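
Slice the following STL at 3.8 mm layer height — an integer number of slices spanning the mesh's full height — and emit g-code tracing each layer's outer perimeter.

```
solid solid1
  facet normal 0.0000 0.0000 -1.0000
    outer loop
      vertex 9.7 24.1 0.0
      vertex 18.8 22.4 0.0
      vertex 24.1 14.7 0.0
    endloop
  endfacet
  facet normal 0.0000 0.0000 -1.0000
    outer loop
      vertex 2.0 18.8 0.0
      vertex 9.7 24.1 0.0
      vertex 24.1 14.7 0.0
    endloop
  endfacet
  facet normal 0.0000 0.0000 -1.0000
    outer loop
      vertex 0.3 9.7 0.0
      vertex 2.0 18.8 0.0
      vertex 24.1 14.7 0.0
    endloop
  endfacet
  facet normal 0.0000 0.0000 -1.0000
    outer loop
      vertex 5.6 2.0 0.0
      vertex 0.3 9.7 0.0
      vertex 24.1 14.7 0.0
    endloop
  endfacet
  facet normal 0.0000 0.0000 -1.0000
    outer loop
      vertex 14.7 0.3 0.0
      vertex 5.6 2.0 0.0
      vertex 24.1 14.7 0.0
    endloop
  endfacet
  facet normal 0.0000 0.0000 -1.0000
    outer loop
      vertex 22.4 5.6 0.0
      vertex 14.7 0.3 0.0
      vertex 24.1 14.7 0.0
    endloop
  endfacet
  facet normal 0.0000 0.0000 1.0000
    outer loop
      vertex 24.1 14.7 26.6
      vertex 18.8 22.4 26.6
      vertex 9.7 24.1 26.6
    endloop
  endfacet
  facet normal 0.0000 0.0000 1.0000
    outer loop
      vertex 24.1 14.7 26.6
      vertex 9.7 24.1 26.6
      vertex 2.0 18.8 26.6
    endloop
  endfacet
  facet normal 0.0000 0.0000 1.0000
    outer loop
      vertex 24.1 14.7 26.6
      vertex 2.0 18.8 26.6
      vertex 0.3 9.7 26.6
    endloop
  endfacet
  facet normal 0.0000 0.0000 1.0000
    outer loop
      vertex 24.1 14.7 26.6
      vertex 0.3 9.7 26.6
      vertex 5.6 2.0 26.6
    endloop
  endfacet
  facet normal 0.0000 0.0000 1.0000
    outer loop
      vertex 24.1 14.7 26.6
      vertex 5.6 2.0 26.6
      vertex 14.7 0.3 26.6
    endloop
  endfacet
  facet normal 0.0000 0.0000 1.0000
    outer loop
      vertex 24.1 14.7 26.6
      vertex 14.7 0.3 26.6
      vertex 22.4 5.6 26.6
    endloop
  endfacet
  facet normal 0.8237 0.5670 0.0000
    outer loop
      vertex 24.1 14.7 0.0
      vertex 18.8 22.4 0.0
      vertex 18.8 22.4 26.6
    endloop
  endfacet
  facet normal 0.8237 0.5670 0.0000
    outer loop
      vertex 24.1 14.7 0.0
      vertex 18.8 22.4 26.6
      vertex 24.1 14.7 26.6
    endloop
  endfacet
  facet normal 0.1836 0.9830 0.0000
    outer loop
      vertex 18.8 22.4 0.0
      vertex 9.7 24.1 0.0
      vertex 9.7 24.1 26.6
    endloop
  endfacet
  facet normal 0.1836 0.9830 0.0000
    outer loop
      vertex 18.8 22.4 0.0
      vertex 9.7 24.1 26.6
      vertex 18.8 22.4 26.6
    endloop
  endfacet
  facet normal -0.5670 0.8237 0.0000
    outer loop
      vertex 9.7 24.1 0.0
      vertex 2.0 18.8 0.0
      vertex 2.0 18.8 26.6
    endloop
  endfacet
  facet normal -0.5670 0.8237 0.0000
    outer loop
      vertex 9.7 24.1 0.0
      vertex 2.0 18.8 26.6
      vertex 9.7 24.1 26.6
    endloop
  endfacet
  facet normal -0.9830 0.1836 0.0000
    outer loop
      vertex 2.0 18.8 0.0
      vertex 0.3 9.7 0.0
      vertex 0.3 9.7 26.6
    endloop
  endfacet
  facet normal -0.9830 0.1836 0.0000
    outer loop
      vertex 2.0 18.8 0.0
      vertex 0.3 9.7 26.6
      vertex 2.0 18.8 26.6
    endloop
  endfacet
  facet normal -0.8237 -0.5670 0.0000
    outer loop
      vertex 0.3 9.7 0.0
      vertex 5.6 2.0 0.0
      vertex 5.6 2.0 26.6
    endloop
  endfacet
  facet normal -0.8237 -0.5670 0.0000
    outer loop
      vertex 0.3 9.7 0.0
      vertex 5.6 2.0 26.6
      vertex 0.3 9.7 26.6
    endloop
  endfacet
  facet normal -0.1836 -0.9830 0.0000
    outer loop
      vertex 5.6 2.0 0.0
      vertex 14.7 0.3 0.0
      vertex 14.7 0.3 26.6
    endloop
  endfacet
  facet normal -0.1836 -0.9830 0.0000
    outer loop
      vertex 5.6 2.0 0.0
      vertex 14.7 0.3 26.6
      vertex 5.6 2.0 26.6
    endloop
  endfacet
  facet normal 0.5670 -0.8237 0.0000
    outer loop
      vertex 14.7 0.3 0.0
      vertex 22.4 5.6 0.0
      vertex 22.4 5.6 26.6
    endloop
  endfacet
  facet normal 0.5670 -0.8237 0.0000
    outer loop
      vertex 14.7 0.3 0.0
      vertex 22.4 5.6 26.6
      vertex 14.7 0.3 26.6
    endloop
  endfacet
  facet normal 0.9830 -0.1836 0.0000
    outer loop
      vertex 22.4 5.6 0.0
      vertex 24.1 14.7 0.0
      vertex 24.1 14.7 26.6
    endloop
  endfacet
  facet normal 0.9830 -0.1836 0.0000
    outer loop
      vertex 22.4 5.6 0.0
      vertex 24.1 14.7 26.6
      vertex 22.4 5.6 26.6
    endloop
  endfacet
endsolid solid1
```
; perimeter-only toolpath
G21 ; units = mm
G90 ; absolute positioning
G28 ; home
; layer 1
G0 Z3.8
G0 X24.1 Y14.7
G1 X18.8 Y22.4
G1 X9.7 Y24.1
G1 X2.0 Y18.8
G1 X0.3 Y9.7
G1 X5.6 Y2.0
G1 X14.7 Y0.3
G1 X22.4 Y5.6
G1 X24.1 Y14.7
; layer 2
G0 Z7.6
G0 X24.1 Y14.7
G1 X18.8 Y22.4
G1 X9.7 Y24.1
G1 X2.0 Y18.8
G1 X0.3 Y9.7
G1 X5.6 Y2.0
G1 X14.7 Y0.3
G1 X22.4 Y5.6
G1 X24.1 Y14.7
; layer 3
G0 Z11.4
G0 X24.1 Y14.7
G1 X18.8 Y22.4
G1 X9.7 Y24.1
G1 X2.0 Y18.8
G1 X0.3 Y9.7
G1 X5.6 Y2.0
G1 X14.7 Y0.3
G1 X22.4 Y5.6
G1 X24.1 Y14.7
; layer 4
G0 Z15.2
G0 X24.1 Y14.7
G1 X18.8 Y22.4
G1 X9.7 Y24.1
G1 X2.0 Y18.8
G1 X0.3 Y9.7
G1 X5.6 Y2.0
G1 X14.7 Y0.3
G1 X22.4 Y5.6
G1 X24.1 Y14.7
; layer 5
G0 Z19.0
G0 X24.1 Y14.7
G1 X18.8 Y22.4
G1 X9.7 Y24.1
G1 X2.0 Y18.8
G1 X0.3 Y9.7
G1 X5.6 Y2.0
G1 X14.7 Y0.3
G1 X22.4 Y5.6
G1 X24.1 Y14.7
; layer 6
G0 Z22.8
G0 X24.1 Y14.7
G1 X18.8 Y22.4
G1 X9.7 Y24.1
G1 X2.0 Y18.8
G1 X0.3 Y9.7
G1 X5.6 Y2.0
G1 X14.7 Y0.3
G1 X22.4 Y5.6
G1 X24.1 Y14.7
; layer 7
G0 Z26.6
G0 X24.1 Y14.7
G1 X18.8 Y22.4
G1 X9.7 Y24.1
G1 X2.0 Y18.8
G1 X0.3 Y9.7
G1 X5.6 Y2.0
G1 X14.7 Y0.3
G1 X22.4 Y5.6
G1 X24.1 Y14.7
M2 ; end

The solid is a regular 8-sided prism (a cylinder approximated with 8 flat sides), circumscribed radius ≈ 12.2 mm, height ≈ 26.6 mm. Slicing at Δz = 3.8 mm — 7 equal slices spanning the solid's height, so layer i sits at z = i·h/7 — gives 7 non-empty perimeters. Each is a 8-segment closed polygon; G0 lifts to the layer z and rapids to the start vertex, then G1 traces the edges.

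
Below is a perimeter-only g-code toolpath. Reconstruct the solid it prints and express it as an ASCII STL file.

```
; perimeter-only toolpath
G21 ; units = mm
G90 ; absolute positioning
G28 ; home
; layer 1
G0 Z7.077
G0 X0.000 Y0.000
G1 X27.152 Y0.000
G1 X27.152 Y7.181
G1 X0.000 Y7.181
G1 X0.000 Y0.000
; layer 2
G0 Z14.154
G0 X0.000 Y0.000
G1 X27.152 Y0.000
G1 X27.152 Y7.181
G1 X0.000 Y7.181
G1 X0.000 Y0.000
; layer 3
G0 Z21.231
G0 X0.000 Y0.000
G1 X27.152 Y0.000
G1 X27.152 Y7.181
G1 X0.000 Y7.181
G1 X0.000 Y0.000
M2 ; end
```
solid part
  facet normal 0.0000 0.0000 -1.0000
    outer loop
      vertex 27.152 7.181 0.000
      vertex 27.152 0.000 0.000
      vertex 0.000 0.000 0.000
    endloop
  endfacet
  facet normal 0.0000 0.0000 -1.0000
    outer loop
      vertex 0.000 7.181 0.000
      vertex 27.152 7.181 0.000
      vertex 0.000 0.000 0.000
    endloop
  endfacet
  facet normal 0.0000 0.0000 1.0000
    outer loop
      vertex 0.000 0.000 21.231
      vertex 27.152 0.000 21.231
      vertex 27.152 7.181 21.231
    endloop
  endfacet
  facet normal 0.0000 0.0000 1.0000
    outer loop
      vertex 0.000 0.000 21.231
      vertex 27.152 7.181 21.231
      vertex 0.000 7.181 21.231
    endloop
  endfacet
  facet normal 0.0000 -1.0000 0.0000
    outer loop
      vertex 0.000 0.000 0.000
      vertex 27.152 0.000 0.000
      vertex 27.152 0.000 21.231
    endloop
  endfacet
  facet normal 0.0000 -1.0000 0.0000
    outer loop
      vertex 0.000 0.000 0.000
      vertex 27.152 0.000 21.231
      vertex 0.000 0.000 21.231
    endloop
  endfacet
  facet normal 0.0000 1.0000 0.0000
    outer loop
      vertex 27.152 7.181 21.231
      vertex 27.152 7.181 0.000
      vertex 0.000 7.181 0.000
    endloop
  endfacet
  facet normal 0.0000 1.0000 0.0000
    outer loop
      vertex 0.000 7.181 21.231
      vertex 27.152 7.181 21.231
      vertex 0.000 7.181 0.000
    endloop
  endfacet
  facet normal -1.0000 0.0000 0.0000
    outer loop
      vertex 0.000 7.181 21.231
      vertex 0.000 7.181 0.000
      vertex 0.000 0.000 0.000
    endloop
  endfacet
  facet normal -1.0000 0.0000 0.0000
    outer loop
      vertex 0.000 0.000 21.231
      vertex 0.000 7.181 21.231
      vertex 0.000 0.000 0.000
    endloop
  endfacet
  facet normal 1.0000 0.0000 0.0000
    outer loop
      vertex 27.152 0.000 0.000
      vertex 27.152 7.181 0.000
      vertex 27.152 7.181 21.231
    endloop
  endfacet
  facet normal 1.0000 0.0000 0.0000
    outer loop
      vertex 27.152 0.000 0.000
      vertex 27.152 7.181 21.231
      vertex 27.152 0.000 21.231
    endloop
  endfacet
endsolid part

The G0 Z moves step by Δz≈7.077 mm. Every layer's G1 loop is the same polygon, so the solid is a straight extrusion of it from z=0 to z≈21.2. Closing with flat bottom and top caps and triangulating gives 12 facets — a rectangular box, roughly 27.2 × 7.18 mm footprint and 21.2 mm tall.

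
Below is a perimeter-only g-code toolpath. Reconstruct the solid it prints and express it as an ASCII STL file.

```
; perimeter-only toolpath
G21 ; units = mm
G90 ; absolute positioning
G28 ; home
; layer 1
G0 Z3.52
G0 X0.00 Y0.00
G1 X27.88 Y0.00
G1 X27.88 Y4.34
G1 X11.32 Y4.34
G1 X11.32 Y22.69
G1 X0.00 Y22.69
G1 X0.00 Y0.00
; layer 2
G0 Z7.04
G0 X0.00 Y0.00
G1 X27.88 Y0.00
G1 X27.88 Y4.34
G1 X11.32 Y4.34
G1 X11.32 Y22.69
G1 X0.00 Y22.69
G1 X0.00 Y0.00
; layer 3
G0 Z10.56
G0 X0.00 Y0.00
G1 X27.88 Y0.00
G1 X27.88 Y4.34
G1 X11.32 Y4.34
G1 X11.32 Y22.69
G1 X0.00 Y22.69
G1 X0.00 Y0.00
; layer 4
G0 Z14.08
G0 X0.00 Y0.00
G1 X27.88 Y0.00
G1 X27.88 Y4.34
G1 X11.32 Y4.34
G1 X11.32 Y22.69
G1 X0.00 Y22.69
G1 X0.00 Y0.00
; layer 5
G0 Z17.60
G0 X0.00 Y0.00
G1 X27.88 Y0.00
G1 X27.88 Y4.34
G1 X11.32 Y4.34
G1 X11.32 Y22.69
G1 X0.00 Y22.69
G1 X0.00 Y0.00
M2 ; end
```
solid part
  facet normal 0.0000 0.0000 -1.0000
    outer loop
      vertex 27.88 4.34 0.00
      vertex 27.88 0.00 0.00
      vertex 0.00 0.00 0.00
    endloop
  endfacet
  facet normal 0.0000 0.0000 -1.0000
    outer loop
      vertex 11.32 4.34 0.00
      vertex 27.88 4.34 0.00
      vertex 0.00 0.00 0.00
    endloop
  endfacet
  facet normal 0.0000 0.0000 -1.0000
    outer loop
      vertex 11.32 22.69 0.00
      vertex 11.32 4.34 0.00
      vertex 0.00 0.00 0.00
    endloop
  endfacet
  facet normal 0.0000 0.0000 -1.0000
    outer loop
      vertex 0.00 22.69 0.00
      vertex 11.32 22.69 0.00
      vertex 0.00 0.00 0.00
    endloop
  endfacet
  facet normal 0.0000 0.0000 1.0000
    outer loop
      vertex 0.00 0.00 17.60
      vertex 27.88 0.00 17.60
      vertex 27.88 4.34 17.60
    endloop
  endfacet
  facet normal 0.0000 0.0000 1.0000
    outer loop
      vertex 0.00 0.00 17.60
      vertex 27.88 4.34 17.60
      vertex 11.32 4.34 17.60
    endloop
  endfacet
  facet normal 0.0000 0.0000 1.0000
    outer loop
      vertex 0.00 0.00 17.60
      vertex 11.32 4.34 17.60
      vertex 11.32 22.69 17.60
    endloop
  endfacet
  facet normal 0.0000 0.0000 1.0000
    outer loop
      vertex 0.00 0.00 17.60
      vertex 11.32 22.69 17.60
      vertex 0.00 22.69 17.60
    endloop
  endfacet
  facet normal 0.0000 -1.0000 0.0000
    outer loop
      vertex 0.00 0.00 0.00
      vertex 27.88 0.00 0.00
      vertex 27.88 0.00 17.60
    endloop
  endfacet
  facet normal 0.0000 -1.0000 0.0000
    outer loop
      vertex 0.00 0.00 0.00
      vertex 27.88 0.00 17.60
      vertex 0.00 0.00 17.60
    endloop
  endfacet
  facet normal 1.0000 0.0000 0.0000
    outer loop
      vertex 27.88 0.00 0.00
      vertex 27.88 4.34 0.00
      vertex 27.88 4.34 17.60
    endloop
  endfacet
  facet normal 1.0000 0.0000 0.0000
    outer loop
      vertex 27.88 0.00 0.00
      vertex 27.88 4.34 17.60
      vertex 27.88 0.00 17.60
    endloop
  endfacet
  facet normal 0.0000 1.0000 0.0000
    outer loop
      vertex 27.88 4.34 0.00
      vertex 11.32 4.34 0.00
      vertex 11.32 4.34 17.60
    endloop
  endfacet
  facet normal 0.0000 1.0000 0.0000
    outer loop
      vertex 27.88 4.34 0.00
      vertex 11.32 4.34 17.60
      vertex 27.88 4.34 17.60
    endloop
  endfacet
  facet normal 1.0000 0.0000 0.0000
    outer loop
      vertex 11.32 4.34 0.00
      vertex 11.32 22.69 0.00
      vertex 11.32 22.69 17.60
    endloop
  endfacet
  facet normal 1.0000 0.0000 0.0000
    outer loop
      vertex 11.32 4.34 0.00
      vertex 11.32 22.69 17.60
      vertex 11.32 4.34 17.60
    endloop
  endfacet
  facet normal 0.0000 1.0000 0.0000
    outer loop
      vertex 11.32 22.69 0.00
      vertex 0.00 22.69 0.00
      vertex 0.00 22.69 17.60
    endloop
  endfacet
  facet normal 0.0000 1.0000 0.0000
    outer loop
      vertex 11.32 22.69 0.00
      vertex 0.00 22.69 17.60
      vertex 11.32 22.69 17.60
    endloop
  endfacet
  facet normal -1.0000 0.0000 0.0000
    outer loop
      vertex 0.00 22.69 0.00
      vertex 0.00 0.00 0.00
      vertex 0.00 0.00 17.60
    endloop
  endfacet
  facet normal -1.0000 0.0000 0.0000
    outer loop
      vertex 0.00 22.69 0.00
      vertex 0.00 0.00 17.60
      vertex 0.00 22.69 17.60
    endloop
  endfacet
endsolid part

The G0 Z moves step by Δz≈3.52 mm. Every layer's G1 loop is the same polygon, so the solid is a straight extrusion of it from z=0 to z≈17.6. Closing with flat bottom and top caps and triangulating gives 20 facets — an L-shaped prism: outer 27.9 × 22.7 mm, arm thicknesses ≈ 4.34 mm (horizontal) and 11.3 mm (vertical), extruded 17.6 mm in z.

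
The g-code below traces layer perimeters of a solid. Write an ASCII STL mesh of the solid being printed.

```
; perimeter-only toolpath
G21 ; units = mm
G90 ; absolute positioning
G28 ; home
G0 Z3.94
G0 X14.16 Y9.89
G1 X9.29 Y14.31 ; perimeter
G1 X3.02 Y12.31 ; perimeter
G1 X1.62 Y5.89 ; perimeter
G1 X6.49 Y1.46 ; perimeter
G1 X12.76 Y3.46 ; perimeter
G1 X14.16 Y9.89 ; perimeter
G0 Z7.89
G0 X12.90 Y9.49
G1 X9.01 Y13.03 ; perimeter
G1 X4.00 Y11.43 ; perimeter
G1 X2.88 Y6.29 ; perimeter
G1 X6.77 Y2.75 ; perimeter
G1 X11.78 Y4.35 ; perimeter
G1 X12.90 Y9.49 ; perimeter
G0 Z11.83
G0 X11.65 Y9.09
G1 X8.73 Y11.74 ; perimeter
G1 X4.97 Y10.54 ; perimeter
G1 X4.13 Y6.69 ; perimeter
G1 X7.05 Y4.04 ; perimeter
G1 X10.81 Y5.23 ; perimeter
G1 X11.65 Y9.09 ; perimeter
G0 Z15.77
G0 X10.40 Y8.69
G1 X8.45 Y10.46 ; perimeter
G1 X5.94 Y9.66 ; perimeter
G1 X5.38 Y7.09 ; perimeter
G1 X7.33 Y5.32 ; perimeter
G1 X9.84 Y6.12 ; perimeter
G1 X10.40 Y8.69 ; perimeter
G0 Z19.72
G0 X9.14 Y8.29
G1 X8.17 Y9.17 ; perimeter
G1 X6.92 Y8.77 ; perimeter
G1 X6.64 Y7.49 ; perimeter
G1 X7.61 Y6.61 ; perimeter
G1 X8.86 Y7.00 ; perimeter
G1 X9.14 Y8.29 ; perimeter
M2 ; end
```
solid part
  facet normal 0.0000 0.0000 -1.0000
    outer loop
      vertex 2.05 13.20 0.00
      vertex 9.57 15.60 0.00
      vertex 15.41 10.29 0.00
    endloop
  endfacet
  facet normal 0.0000 0.0000 -1.0000
    outer loop
      vertex 0.37 5.49 0.00
      vertex 2.05 13.20 0.00
      vertex 15.41 10.29 0.00
    endloop
  endfacet
  facet normal 0.0000 0.0000 -1.0000
    outer loop
      vertex 6.21 0.18 0.00
      vertex 0.37 5.49 0.00
      vertex 15.41 10.29 0.00
    endloop
  endfacet
  facet normal 0.0000 0.0000 -1.0000
    outer loop
      vertex 13.73 2.58 0.00
      vertex 6.21 0.18 0.00
      vertex 15.41 10.29 0.00
    endloop
  endfacet
  facet normal 0.6463 0.7108 0.2775
    outer loop
      vertex 15.41 10.29 0.00
      vertex 9.57 15.60 0.00
      vertex 7.89 7.89 23.66
    endloop
  endfacet
  facet normal -0.2921 0.9152 0.2775
    outer loop
      vertex 9.57 15.60 0.00
      vertex 2.05 13.20 0.00
      vertex 7.89 7.89 23.66
    endloop
  endfacet
  facet normal -0.9387 0.2045 0.2776
    outer loop
      vertex 2.05 13.20 0.00
      vertex 0.37 5.49 0.00
      vertex 7.89 7.89 23.66
    endloop
  endfacet
  facet normal -0.6463 -0.7108 0.2775
    outer loop
      vertex 0.37 5.49 0.00
      vertex 6.21 0.18 0.00
      vertex 7.89 7.89 23.66
    endloop
  endfacet
  facet normal 0.2921 -0.9152 0.2775
    outer loop
      vertex 6.21 0.18 0.00
      vertex 13.73 2.58 0.00
      vertex 7.89 7.89 23.66
    endloop
  endfacet
  facet normal 0.9387 -0.2045 0.2776
    outer loop
      vertex 13.73 2.58 0.00
      vertex 15.41 10.29 0.00
      vertex 7.89 7.89 23.66
    endloop
  endfacet
endsolid part

The G0 Z moves step by Δz≈3.94 mm. The G1 loops shrink linearly with z, so the solid tapers from its base footprint up to z≈23.7. Closing with a flat bottom cap and the tapered top and triangulating gives 10 facets — a regular 6-sided pyramid, base circumscribed radius ≈ 7.89 mm, apex at z ≈ 23.7 mm.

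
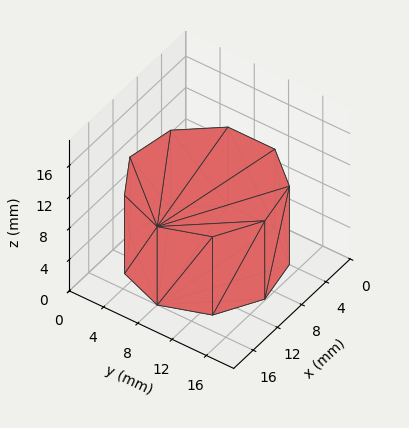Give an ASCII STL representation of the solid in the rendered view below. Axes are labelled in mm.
Reading the render: the shape is a regular 9-sided prism (a cylinder approximated with 9 flat sides), circumscribed radius ≈ 8 mm, height ≈ 10 mm (dimensions read to the nearest mm from the axis ticks). For the STL, each face is triangulated and given an outward normal.

solid part
  facet normal 0.0000 0.0000 -1.0000
    outer loop
      vertex 9.39 15.88 0.00
      vertex 14.13 13.14 0.00
      vertex 16.00 8.00 0.00
    endloop
  endfacet
  facet normal 0.0000 0.0000 -1.0000
    outer loop
      vertex 4.00 14.93 0.00
      vertex 9.39 15.88 0.00
      vertex 16.00 8.00 0.00
    endloop
  endfacet
  facet normal 0.0000 0.0000 -1.0000
    outer loop
      vertex 0.48 10.74 0.00
      vertex 4.00 14.93 0.00
      vertex 16.00 8.00 0.00
    endloop
  endfacet
  facet normal 0.0000 0.0000 -1.0000
    outer loop
      vertex 0.48 5.26 0.00
      vertex 0.48 10.74 0.00
      vertex 16.00 8.00 0.00
    endloop
  endfacet
  facet normal 0.0000 0.0000 -1.0000
    outer loop
      vertex 4.00 1.07 0.00
      vertex 0.48 5.26 0.00
      vertex 16.00 8.00 0.00
    endloop
  endfacet
  facet normal 0.0000 0.0000 -1.0000
    outer loop
      vertex 9.39 0.12 0.00
      vertex 4.00 1.07 0.00
      vertex 16.00 8.00 0.00
    endloop
  endfacet
  facet normal 0.0000 0.0000 -1.0000
    outer loop
      vertex 14.13 2.86 0.00
      vertex 9.39 0.12 0.00
      vertex 16.00 8.00 0.00
    endloop
  endfacet
  facet normal 0.0000 0.0000 1.0000
    outer loop
      vertex 16.00 8.00 10.00
      vertex 14.13 13.14 10.00
      vertex 9.39 15.88 10.00
    endloop
  endfacet
  facet normal 0.0000 0.0000 1.0000
    outer loop
      vertex 16.00 8.00 10.00
      vertex 9.39 15.88 10.00
      vertex 4.00 14.93 10.00
    endloop
  endfacet
  facet normal 0.0000 0.0000 1.0000
    outer loop
      vertex 16.00 8.00 10.00
      vertex 4.00 14.93 10.00
      vertex 0.48 10.74 10.00
    endloop
  endfacet
  facet normal 0.0000 0.0000 1.0000
    outer loop
      vertex 16.00 8.00 10.00
      vertex 0.48 10.74 10.00
      vertex 0.48 5.26 10.00
    endloop
  endfacet
  facet normal 0.0000 0.0000 1.0000
    outer loop
      vertex 16.00 8.00 10.00
      vertex 0.48 5.26 10.00
      vertex 4.00 1.07 10.00
    endloop
  endfacet
  facet normal 0.0000 0.0000 1.0000
    outer loop
      vertex 16.00 8.00 10.00
      vertex 4.00 1.07 10.00
      vertex 9.39 0.12 10.00
    endloop
  endfacet
  facet normal 0.0000 0.0000 1.0000
    outer loop
      vertex 16.00 8.00 10.00
      vertex 9.39 0.12 10.00
      vertex 14.13 2.86 10.00
    endloop
  endfacet
  facet normal 0.9397 0.3419 0.0000
    outer loop
      vertex 16.00 8.00 0.00
      vertex 14.13 13.14 0.00
      vertex 14.13 13.14 10.00
    endloop
  endfacet
  facet normal 0.9397 0.3419 0.0000
    outer loop
      vertex 16.00 8.00 0.00
      vertex 14.13 13.14 10.00
      vertex 16.00 8.00 10.00
    endloop
  endfacet
  facet normal 0.5005 0.8658 0.0000
    outer loop
      vertex 14.13 13.14 0.00
      vertex 9.39 15.88 0.00
      vertex 9.39 15.88 10.00
    endloop
  endfacet
  facet normal 0.5005 0.8658 0.0000
    outer loop
      vertex 14.13 13.14 0.00
      vertex 9.39 15.88 10.00
      vertex 14.13 13.14 10.00
    endloop
  endfacet
  facet normal -0.1736 0.9848 0.0000
    outer loop
      vertex 9.39 15.88 0.00
      vertex 4.00 14.93 0.00
      vertex 4.00 14.93 10.00
    endloop
  endfacet
  facet normal -0.1736 0.9848 0.0000
    outer loop
      vertex 9.39 15.88 0.00
      vertex 4.00 14.93 10.00
      vertex 9.39 15.88 10.00
    endloop
  endfacet
  facet normal -0.7657 0.6432 0.0000
    outer loop
      vertex 4.00 14.93 0.00
      vertex 0.48 10.74 0.00
      vertex 0.48 10.74 10.00
    endloop
  endfacet
  facet normal -0.7657 0.6432 0.0000
    outer loop
      vertex 4.00 14.93 0.00
      vertex 0.48 10.74 10.00
      vertex 4.00 14.93 10.00
    endloop
  endfacet
  facet normal -1.0000 0.0000 0.0000
    outer loop
      vertex 0.48 10.74 0.00
      vertex 0.48 5.26 0.00
      vertex 0.48 5.26 10.00
    endloop
  endfacet
  facet normal -1.0000 0.0000 0.0000
    outer loop
      vertex 0.48 10.74 0.00
      vertex 0.48 5.26 10.00
      vertex 0.48 10.74 10.00
    endloop
  endfacet
  facet normal -0.7657 -0.6432 0.0000
    outer loop
      vertex 0.48 5.26 0.00
      vertex 4.00 1.07 0.00
      vertex 4.00 1.07 10.00
    endloop
  endfacet
  facet normal -0.7657 -0.6432 0.0000
    outer loop
      vertex 0.48 5.26 0.00
      vertex 4.00 1.07 10.00
      vertex 0.48 5.26 10.00
    endloop
  endfacet
  facet normal -0.1736 -0.9848 0.0000
    outer loop
      vertex 4.00 1.07 0.00
      vertex 9.39 0.12 0.00
      vertex 9.39 0.12 10.00
    endloop
  endfacet
  facet normal -0.1736 -0.9848 0.0000
    outer loop
      vertex 4.00 1.07 0.00
      vertex 9.39 0.12 10.00
      vertex 4.00 1.07 10.00
    endloop
  endfacet
  facet normal 0.5005 -0.8658 0.0000
    outer loop
      vertex 9.39 0.12 0.00
      vertex 14.13 2.86 0.00
      vertex 14.13 2.86 10.00
    endloop
  endfacet
  facet normal 0.5005 -0.8658 0.0000
    outer loop
      vertex 9.39 0.12 0.00
      vertex 14.13 2.86 10.00
      vertex 9.39 0.12 10.00
    endloop
  endfacet
  facet normal 0.9397 -0.3419 0.0000
    outer loop
      vertex 14.13 2.86 0.00
      vertex 16.00 8.00 0.00
      vertex 16.00 8.00 10.00
    endloop
  endfacet
  facet normal 0.9397 -0.3419 0.0000
    outer loop
      vertex 14.13 2.86 0.00
      vertex 16.00 8.00 10.00
      vertex 14.13 2.86 10.00
    endloop
  endfacet
endsolid part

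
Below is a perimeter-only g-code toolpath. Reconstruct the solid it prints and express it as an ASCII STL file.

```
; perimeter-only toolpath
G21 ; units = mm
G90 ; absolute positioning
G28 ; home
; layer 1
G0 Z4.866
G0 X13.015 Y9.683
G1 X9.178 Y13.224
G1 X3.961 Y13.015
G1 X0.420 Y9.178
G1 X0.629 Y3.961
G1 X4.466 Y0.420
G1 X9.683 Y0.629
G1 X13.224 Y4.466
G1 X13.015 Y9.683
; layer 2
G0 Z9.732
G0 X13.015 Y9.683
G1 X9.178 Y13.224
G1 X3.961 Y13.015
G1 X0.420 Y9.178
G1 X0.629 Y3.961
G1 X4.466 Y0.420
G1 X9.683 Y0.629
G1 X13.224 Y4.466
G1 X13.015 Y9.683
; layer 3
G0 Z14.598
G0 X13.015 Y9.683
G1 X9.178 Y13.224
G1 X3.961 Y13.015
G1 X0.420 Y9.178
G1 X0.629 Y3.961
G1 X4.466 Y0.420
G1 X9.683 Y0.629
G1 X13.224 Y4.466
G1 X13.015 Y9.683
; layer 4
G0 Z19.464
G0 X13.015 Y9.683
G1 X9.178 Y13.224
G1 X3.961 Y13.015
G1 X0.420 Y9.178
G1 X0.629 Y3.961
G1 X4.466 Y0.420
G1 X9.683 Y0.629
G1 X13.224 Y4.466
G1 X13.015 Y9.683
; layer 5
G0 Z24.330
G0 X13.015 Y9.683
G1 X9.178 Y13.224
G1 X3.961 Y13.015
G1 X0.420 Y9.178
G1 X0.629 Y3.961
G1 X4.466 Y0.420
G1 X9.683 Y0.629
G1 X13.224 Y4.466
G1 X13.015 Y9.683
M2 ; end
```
solid part
  facet normal 0.0000 0.0000 -1.0000
    outer loop
      vertex 3.961 13.015 0.000
      vertex 9.178 13.224 0.000
      vertex 13.015 9.683 0.000
    endloop
  endfacet
  facet normal 0.0000 0.0000 -1.0000
    outer loop
      vertex 0.420 9.178 0.000
      vertex 3.961 13.015 0.000
      vertex 13.015 9.683 0.000
    endloop
  endfacet
  facet normal 0.0000 0.0000 -1.0000
    outer loop
      vertex 0.629 3.961 0.000
      vertex 0.420 9.178 0.000
      vertex 13.015 9.683 0.000
    endloop
  endfacet
  facet normal 0.0000 0.0000 -1.0000
    outer loop
      vertex 4.466 0.420 0.000
      vertex 0.629 3.961 0.000
      vertex 13.015 9.683 0.000
    endloop
  endfacet
  facet normal 0.0000 0.0000 -1.0000
    outer loop
      vertex 9.683 0.629 0.000
      vertex 4.466 0.420 0.000
      vertex 13.015 9.683 0.000
    endloop
  endfacet
  facet normal 0.0000 0.0000 -1.0000
    outer loop
      vertex 13.224 4.466 0.000
      vertex 9.683 0.629 0.000
      vertex 13.015 9.683 0.000
    endloop
  endfacet
  facet normal 0.0000 0.0000 1.0000
    outer loop
      vertex 13.015 9.683 24.330
      vertex 9.178 13.224 24.330
      vertex 3.961 13.015 24.330
    endloop
  endfacet
  facet normal 0.0000 0.0000 1.0000
    outer loop
      vertex 13.015 9.683 24.330
      vertex 3.961 13.015 24.330
      vertex 0.420 9.178 24.330
    endloop
  endfacet
  facet normal 0.0000 0.0000 1.0000
    outer loop
      vertex 13.015 9.683 24.330
      vertex 0.420 9.178 24.330
      vertex 0.629 3.961 24.330
    endloop
  endfacet
  facet normal 0.0000 0.0000 1.0000
    outer loop
      vertex 13.015 9.683 24.330
      vertex 0.629 3.961 24.330
      vertex 4.466 0.420 24.330
    endloop
  endfacet
  facet normal 0.0000 0.0000 1.0000
    outer loop
      vertex 13.015 9.683 24.330
      vertex 4.466 0.420 24.330
      vertex 9.683 0.629 24.330
    endloop
  endfacet
  facet normal 0.0000 0.0000 1.0000
    outer loop
      vertex 13.015 9.683 24.330
      vertex 9.683 0.629 24.330
      vertex 13.224 4.466 24.330
    endloop
  endfacet
  facet normal 0.6782 0.7349 0.0000
    outer loop
      vertex 13.015 9.683 0.000
      vertex 9.178 13.224 0.000
      vertex 9.178 13.224 24.330
    endloop
  endfacet
  facet normal 0.6782 0.7349 0.0000
    outer loop
      vertex 13.015 9.683 0.000
      vertex 9.178 13.224 24.330
      vertex 13.015 9.683 24.330
    endloop
  endfacet
  facet normal -0.0400 0.9992 0.0000
    outer loop
      vertex 9.178 13.224 0.000
      vertex 3.961 13.015 0.000
      vertex 3.961 13.015 24.330
    endloop
  endfacet
  facet normal -0.0400 0.9992 0.0000
    outer loop
      vertex 9.178 13.224 0.000
      vertex 3.961 13.015 24.330
      vertex 9.178 13.224 24.330
    endloop
  endfacet
  facet normal -0.7349 0.6782 0.0000
    outer loop
      vertex 3.961 13.015 0.000
      vertex 0.420 9.178 0.000
      vertex 0.420 9.178 24.330
    endloop
  endfacet
  facet normal -0.7349 0.6782 0.0000
    outer loop
      vertex 3.961 13.015 0.000
      vertex 0.420 9.178 24.330
      vertex 3.961 13.015 24.330
    endloop
  endfacet
  facet normal -0.9992 -0.0400 0.0000
    outer loop
      vertex 0.420 9.178 0.000
      vertex 0.629 3.961 0.000
      vertex 0.629 3.961 24.330
    endloop
  endfacet
  facet normal -0.9992 -0.0400 0.0000
    outer loop
      vertex 0.420 9.178 0.000
      vertex 0.629 3.961 24.330
      vertex 0.420 9.178 24.330
    endloop
  endfacet
  facet normal -0.6782 -0.7349 0.0000
    outer loop
      vertex 0.629 3.961 0.000
      vertex 4.466 0.420 0.000
      vertex 4.466 0.420 24.330
    endloop
  endfacet
  facet normal -0.6782 -0.7349 0.0000
    outer loop
      vertex 0.629 3.961 0.000
      vertex 4.466 0.420 24.330
      vertex 0.629 3.961 24.330
    endloop
  endfacet
  facet normal 0.0400 -0.9992 0.0000
    outer loop
      vertex 4.466 0.420 0.000
      vertex 9.683 0.629 0.000
      vertex 9.683 0.629 24.330
    endloop
  endfacet
  facet normal 0.0400 -0.9992 0.0000
    outer loop
      vertex 4.466 0.420 0.000
      vertex 9.683 0.629 24.330
      vertex 4.466 0.420 24.330
    endloop
  endfacet
  facet normal 0.7349 -0.6782 0.0000
    outer loop
      vertex 9.683 0.629 0.000
      vertex 13.224 4.466 0.000
      vertex 13.224 4.466 24.330
    endloop
  endfacet
  facet normal 0.7349 -0.6782 0.0000
    outer loop
      vertex 9.683 0.629 0.000
      vertex 13.224 4.466 24.330
      vertex 9.683 0.629 24.330
    endloop
  endfacet
  facet normal 0.9992 0.0400 0.0000
    outer loop
      vertex 13.224 4.466 0.000
      vertex 13.015 9.683 0.000
      vertex 13.015 9.683 24.330
    endloop
  endfacet
  facet normal 0.9992 0.0400 0.0000
    outer loop
      vertex 13.224 4.466 0.000
      vertex 13.015 9.683 24.330
      vertex 13.224 4.466 24.330
    endloop
  endfacet
endsolid part

The G0 Z moves step by Δz≈4.866 mm. Every layer's G1 loop is the same polygon, so the solid is a straight extrusion of it from z=0 to z≈24.3. Closing with flat bottom and top caps and triangulating gives 28 facets — a regular 8-sided prism (a cylinder approximated with 8 flat sides), circumscribed radius ≈ 6.82 mm, height ≈ 24.3 mm.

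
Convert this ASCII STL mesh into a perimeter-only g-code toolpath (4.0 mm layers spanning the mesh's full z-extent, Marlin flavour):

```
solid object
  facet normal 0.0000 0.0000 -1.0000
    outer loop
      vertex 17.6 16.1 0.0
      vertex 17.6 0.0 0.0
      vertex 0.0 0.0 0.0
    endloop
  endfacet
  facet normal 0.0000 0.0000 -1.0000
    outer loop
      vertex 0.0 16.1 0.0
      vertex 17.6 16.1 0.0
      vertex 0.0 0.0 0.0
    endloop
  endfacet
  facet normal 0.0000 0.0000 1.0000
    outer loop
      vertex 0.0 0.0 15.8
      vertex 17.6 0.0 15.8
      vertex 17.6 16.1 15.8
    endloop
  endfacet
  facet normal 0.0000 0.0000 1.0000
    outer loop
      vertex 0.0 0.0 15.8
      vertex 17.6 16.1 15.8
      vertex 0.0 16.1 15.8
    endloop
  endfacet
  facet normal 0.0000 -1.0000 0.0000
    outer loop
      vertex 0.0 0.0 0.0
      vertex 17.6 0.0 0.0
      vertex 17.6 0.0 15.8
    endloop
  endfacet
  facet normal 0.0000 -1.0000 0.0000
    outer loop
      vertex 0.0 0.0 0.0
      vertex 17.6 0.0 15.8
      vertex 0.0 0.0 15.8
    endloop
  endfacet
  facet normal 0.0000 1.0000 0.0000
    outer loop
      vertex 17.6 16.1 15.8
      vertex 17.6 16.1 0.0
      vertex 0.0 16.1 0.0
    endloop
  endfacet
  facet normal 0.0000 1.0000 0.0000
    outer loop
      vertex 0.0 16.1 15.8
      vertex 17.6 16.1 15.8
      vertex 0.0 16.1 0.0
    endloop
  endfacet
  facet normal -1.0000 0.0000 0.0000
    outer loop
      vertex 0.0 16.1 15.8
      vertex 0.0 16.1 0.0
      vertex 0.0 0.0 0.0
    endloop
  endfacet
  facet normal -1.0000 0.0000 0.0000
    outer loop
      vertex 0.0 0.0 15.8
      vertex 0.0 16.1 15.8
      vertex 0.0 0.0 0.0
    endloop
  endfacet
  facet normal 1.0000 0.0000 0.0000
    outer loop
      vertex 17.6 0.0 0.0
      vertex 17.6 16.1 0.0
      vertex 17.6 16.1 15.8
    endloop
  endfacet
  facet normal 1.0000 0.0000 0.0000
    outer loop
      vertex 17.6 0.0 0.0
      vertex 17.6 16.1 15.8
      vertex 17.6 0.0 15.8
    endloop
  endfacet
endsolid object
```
; perimeter-only toolpath
G21 ; units = mm
G90 ; absolute positioning
G28 ; home
; layer 1
G0 Z4.0
G0 X0.0 Y0.0
G1 X17.6 Y0.0
G1 X17.6 Y16.1
G1 X0.0 Y16.1
G1 X0.0 Y0.0
; layer 2
G0 Z7.9
G0 X0.0 Y0.0
G1 X17.6 Y0.0
G1 X17.6 Y16.1
G1 X0.0 Y16.1
G1 X0.0 Y0.0
; layer 3
G0 Z11.9
G0 X0.0 Y0.0
G1 X17.6 Y0.0
G1 X17.6 Y16.1
G1 X0.0 Y16.1
G1 X0.0 Y0.0
; layer 4
G0 Z15.8
G0 X0.0 Y0.0
G1 X17.6 Y0.0
G1 X17.6 Y16.1
G1 X0.0 Y16.1
G1 X0.0 Y0.0
M2 ; end

The solid is a rectangular box, roughly 17.6 × 16.1 mm footprint and 15.8 mm tall. Slicing at Δz = 4.0 mm — 4 equal slices spanning the solid's height, so layer i sits at z = i·h/4 — gives 4 non-empty perimeters. Each is a 4-segment closed polygon; G0 lifts to the layer z and rapids to the start vertex, then G1 traces the edges.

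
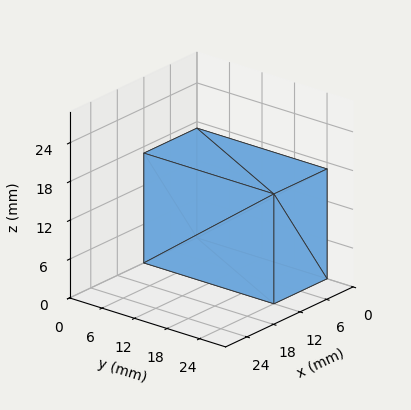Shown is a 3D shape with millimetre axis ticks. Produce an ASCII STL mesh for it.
Reading the render: the shape is a rectangular box, roughly 12 × 24 mm footprint and 17 mm tall (dimensions read to the nearest mm from the axis ticks). For the STL, each face is triangulated and given an outward normal.

solid part
  facet normal 0.0000 0.0000 -1.0000
    outer loop
      vertex 12.00 24.00 0.00
      vertex 12.00 0.00 0.00
      vertex 0.00 0.00 0.00
    endloop
  endfacet
  facet normal 0.0000 0.0000 -1.0000
    outer loop
      vertex 0.00 24.00 0.00
      vertex 12.00 24.00 0.00
      vertex 0.00 0.00 0.00
    endloop
  endfacet
  facet normal 0.0000 0.0000 1.0000
    outer loop
      vertex 0.00 0.00 17.00
      vertex 12.00 0.00 17.00
      vertex 12.00 24.00 17.00
    endloop
  endfacet
  facet normal 0.0000 0.0000 1.0000
    outer loop
      vertex 0.00 0.00 17.00
      vertex 12.00 24.00 17.00
      vertex 0.00 24.00 17.00
    endloop
  endfacet
  facet normal 0.0000 -1.0000 0.0000
    outer loop
      vertex 0.00 0.00 0.00
      vertex 12.00 0.00 0.00
      vertex 12.00 0.00 17.00
    endloop
  endfacet
  facet normal 0.0000 -1.0000 0.0000
    outer loop
      vertex 0.00 0.00 0.00
      vertex 12.00 0.00 17.00
      vertex 0.00 0.00 17.00
    endloop
  endfacet
  facet normal 0.0000 1.0000 0.0000
    outer loop
      vertex 12.00 24.00 17.00
      vertex 12.00 24.00 0.00
      vertex 0.00 24.00 0.00
    endloop
  endfacet
  facet normal 0.0000 1.0000 0.0000
    outer loop
      vertex 0.00 24.00 17.00
      vertex 12.00 24.00 17.00
      vertex 0.00 24.00 0.00
    endloop
  endfacet
  facet normal -1.0000 0.0000 0.0000
    outer loop
      vertex 0.00 24.00 17.00
      vertex 0.00 24.00 0.00
      vertex 0.00 0.00 0.00
    endloop
  endfacet
  facet normal -1.0000 0.0000 0.0000
    outer loop
      vertex 0.00 0.00 17.00
      vertex 0.00 24.00 17.00
      vertex 0.00 0.00 0.00
    endloop
  endfacet
  facet normal 1.0000 0.0000 0.0000
    outer loop
      vertex 12.00 0.00 0.00
      vertex 12.00 24.00 0.00
      vertex 12.00 24.00 17.00
    endloop
  endfacet
  facet normal 1.0000 0.0000 0.0000
    outer loop
      vertex 12.00 0.00 0.00
      vertex 12.00 24.00 17.00
      vertex 12.00 0.00 17.00
    endloop
  endfacet
endsolid part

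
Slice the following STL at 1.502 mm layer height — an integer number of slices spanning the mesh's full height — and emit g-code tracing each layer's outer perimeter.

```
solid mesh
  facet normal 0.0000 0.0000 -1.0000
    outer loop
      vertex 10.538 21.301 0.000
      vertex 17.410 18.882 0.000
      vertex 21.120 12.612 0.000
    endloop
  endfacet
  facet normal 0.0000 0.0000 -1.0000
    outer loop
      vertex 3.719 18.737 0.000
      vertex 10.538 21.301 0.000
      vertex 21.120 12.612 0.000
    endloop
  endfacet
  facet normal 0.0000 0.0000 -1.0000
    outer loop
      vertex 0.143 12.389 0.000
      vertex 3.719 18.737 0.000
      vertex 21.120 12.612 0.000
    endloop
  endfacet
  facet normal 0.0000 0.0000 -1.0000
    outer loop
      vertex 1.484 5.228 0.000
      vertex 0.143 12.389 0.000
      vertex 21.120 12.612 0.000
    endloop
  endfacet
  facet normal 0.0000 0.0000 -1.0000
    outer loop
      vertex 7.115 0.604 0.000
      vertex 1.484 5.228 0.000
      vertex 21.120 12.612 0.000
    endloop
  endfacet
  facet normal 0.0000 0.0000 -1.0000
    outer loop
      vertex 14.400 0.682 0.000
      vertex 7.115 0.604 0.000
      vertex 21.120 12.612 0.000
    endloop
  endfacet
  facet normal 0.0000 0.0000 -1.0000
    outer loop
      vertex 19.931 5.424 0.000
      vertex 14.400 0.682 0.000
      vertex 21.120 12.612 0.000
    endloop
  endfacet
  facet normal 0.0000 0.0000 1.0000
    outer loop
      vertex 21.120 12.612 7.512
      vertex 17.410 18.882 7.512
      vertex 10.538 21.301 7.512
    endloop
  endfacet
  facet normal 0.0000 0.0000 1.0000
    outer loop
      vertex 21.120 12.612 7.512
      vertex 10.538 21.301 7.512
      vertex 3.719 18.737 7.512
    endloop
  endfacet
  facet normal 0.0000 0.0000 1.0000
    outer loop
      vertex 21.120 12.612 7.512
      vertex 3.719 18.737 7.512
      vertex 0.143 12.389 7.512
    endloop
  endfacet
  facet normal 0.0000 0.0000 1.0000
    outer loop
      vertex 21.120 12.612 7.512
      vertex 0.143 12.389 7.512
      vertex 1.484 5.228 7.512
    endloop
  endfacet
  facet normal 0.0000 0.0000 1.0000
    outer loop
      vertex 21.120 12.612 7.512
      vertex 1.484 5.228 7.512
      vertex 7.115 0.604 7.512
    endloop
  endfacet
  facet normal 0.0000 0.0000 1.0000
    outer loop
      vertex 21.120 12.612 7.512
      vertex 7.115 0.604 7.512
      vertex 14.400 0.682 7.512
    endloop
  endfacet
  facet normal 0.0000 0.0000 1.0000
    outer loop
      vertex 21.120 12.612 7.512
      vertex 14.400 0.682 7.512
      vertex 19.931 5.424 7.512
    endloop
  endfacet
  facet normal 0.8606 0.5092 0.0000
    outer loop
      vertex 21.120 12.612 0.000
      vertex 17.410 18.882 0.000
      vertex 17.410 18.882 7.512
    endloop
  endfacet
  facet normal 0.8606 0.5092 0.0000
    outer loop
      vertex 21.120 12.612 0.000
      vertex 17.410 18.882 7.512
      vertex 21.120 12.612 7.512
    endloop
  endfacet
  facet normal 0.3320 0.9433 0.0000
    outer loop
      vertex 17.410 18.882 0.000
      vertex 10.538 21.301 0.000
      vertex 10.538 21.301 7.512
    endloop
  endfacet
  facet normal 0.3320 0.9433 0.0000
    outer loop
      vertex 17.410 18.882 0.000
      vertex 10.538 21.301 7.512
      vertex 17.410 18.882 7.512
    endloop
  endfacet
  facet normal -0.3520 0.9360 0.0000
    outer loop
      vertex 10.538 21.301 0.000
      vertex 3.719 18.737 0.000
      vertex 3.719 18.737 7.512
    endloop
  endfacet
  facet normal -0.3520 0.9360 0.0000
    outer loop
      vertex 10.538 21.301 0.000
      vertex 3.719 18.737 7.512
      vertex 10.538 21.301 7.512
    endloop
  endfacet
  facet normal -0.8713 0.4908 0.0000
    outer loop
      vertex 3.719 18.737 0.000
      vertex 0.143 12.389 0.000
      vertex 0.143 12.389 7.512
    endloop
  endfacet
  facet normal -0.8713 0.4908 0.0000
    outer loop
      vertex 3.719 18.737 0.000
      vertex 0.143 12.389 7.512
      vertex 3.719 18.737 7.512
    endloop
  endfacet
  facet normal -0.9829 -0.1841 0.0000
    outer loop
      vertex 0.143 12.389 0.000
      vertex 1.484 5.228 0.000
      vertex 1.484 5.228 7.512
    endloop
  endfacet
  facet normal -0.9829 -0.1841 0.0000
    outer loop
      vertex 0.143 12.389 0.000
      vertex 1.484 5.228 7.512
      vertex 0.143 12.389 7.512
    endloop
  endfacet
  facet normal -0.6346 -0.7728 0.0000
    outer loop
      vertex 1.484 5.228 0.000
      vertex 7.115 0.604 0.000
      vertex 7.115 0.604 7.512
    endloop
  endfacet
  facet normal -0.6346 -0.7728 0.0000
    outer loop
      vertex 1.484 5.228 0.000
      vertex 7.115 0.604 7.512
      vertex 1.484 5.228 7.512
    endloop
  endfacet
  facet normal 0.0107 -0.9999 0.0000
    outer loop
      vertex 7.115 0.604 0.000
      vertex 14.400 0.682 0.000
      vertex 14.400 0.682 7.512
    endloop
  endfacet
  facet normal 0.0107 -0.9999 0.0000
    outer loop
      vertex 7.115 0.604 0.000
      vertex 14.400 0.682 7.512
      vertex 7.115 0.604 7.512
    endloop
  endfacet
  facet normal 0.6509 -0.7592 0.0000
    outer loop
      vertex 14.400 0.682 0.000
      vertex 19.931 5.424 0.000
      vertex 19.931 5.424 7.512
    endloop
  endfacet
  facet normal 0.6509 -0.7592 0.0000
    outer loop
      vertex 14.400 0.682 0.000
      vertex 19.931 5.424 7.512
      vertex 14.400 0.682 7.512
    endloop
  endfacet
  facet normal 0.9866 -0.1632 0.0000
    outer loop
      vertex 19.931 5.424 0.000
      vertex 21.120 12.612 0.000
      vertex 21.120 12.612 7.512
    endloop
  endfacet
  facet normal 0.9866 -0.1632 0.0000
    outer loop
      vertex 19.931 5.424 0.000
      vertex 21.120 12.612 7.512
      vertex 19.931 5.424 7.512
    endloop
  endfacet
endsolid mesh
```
; perimeter-only toolpath
G21 ; units = mm
G90 ; absolute positioning
G28 ; home
; layer 1
G0 Z1.502
G0 X21.120 Y12.612
G1 X17.410 Y18.882
G1 X10.538 Y21.301
G1 X3.719 Y18.737
G1 X0.143 Y12.389
G1 X1.484 Y5.228
G1 X7.115 Y0.604
G1 X14.400 Y0.682
G1 X19.931 Y5.424
G1 X21.120 Y12.612
; layer 2
G0 Z3.005
G0 X21.120 Y12.612
G1 X17.410 Y18.882
G1 X10.538 Y21.301
G1 X3.719 Y18.737
G1 X0.143 Y12.389
G1 X1.484 Y5.228
G1 X7.115 Y0.604
G1 X14.400 Y0.682
G1 X19.931 Y5.424
G1 X21.120 Y12.612
; layer 3
G0 Z4.507
G0 X21.120 Y12.612
G1 X17.410 Y18.882
G1 X10.538 Y21.301
G1 X3.719 Y18.737
G1 X0.143 Y12.389
G1 X1.484 Y5.228
G1 X7.115 Y0.604
G1 X14.400 Y0.682
G1 X19.931 Y5.424
G1 X21.120 Y12.612
; layer 4
G0 Z6.010
G0 X21.120 Y12.612
G1 X17.410 Y18.882
G1 X10.538 Y21.301
G1 X3.719 Y18.737
G1 X0.143 Y12.389
G1 X1.484 Y5.228
G1 X7.115 Y0.604
G1 X14.400 Y0.682
G1 X19.931 Y5.424
G1 X21.120 Y12.612
; layer 5
G0 Z7.512
G0 X21.120 Y12.612
G1 X17.410 Y18.882
G1 X10.538 Y21.301
G1 X3.719 Y18.737
G1 X0.143 Y12.389
G1 X1.484 Y5.228
G1 X7.115 Y0.604
G1 X14.400 Y0.682
G1 X19.931 Y5.424
G1 X21.120 Y12.612
M2 ; end

The solid is a regular 9-sided prism (a cylinder approximated with 9 flat sides), circumscribed radius ≈ 10.7 mm, height ≈ 7.51 mm. Slicing at Δz = 1.502 mm — 5 equal slices spanning the solid's height, so layer i sits at z = i·h/5 — gives 5 non-empty perimeters. Each is a 9-segment closed polygon; G0 lifts to the layer z and rapids to the start vertex, then G1 traces the edges.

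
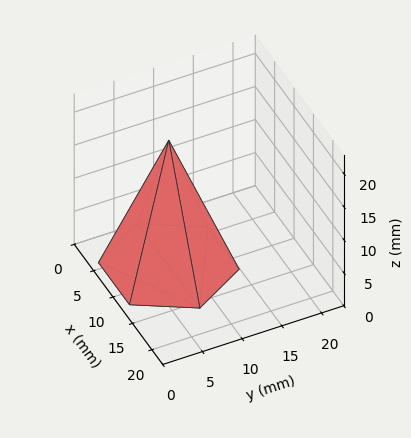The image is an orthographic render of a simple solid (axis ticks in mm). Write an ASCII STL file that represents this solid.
Reading the render: the shape is a regular 6-sided pyramid, base circumscribed radius ≈ 8 mm, apex at z ≈ 19 mm (dimensions read to the nearest mm from the axis ticks). For the STL, each face is triangulated and given an outward normal.

solid part
  facet normal 0.0000 0.0000 -1.0000
    outer loop
      vertex 4.0 14.9 0.0
      vertex 12.0 14.9 0.0
      vertex 16.0 8.0 0.0
    endloop
  endfacet
  facet normal 0.0000 0.0000 -1.0000
    outer loop
      vertex 0.0 8.0 0.0
      vertex 4.0 14.9 0.0
      vertex 16.0 8.0 0.0
    endloop
  endfacet
  facet normal 0.0000 0.0000 -1.0000
    outer loop
      vertex 4.0 1.1 0.0
      vertex 0.0 8.0 0.0
      vertex 16.0 8.0 0.0
    endloop
  endfacet
  facet normal 0.0000 0.0000 -1.0000
    outer loop
      vertex 12.0 1.1 0.0
      vertex 4.0 1.1 0.0
      vertex 16.0 8.0 0.0
    endloop
  endfacet
  facet normal 0.8129 0.4712 0.3423
    outer loop
      vertex 16.0 8.0 0.0
      vertex 12.0 14.9 0.0
      vertex 8.0 8.0 19.0
    endloop
  endfacet
  facet normal 0.0000 0.9399 0.3413
    outer loop
      vertex 12.0 14.9 0.0
      vertex 4.0 14.9 0.0
      vertex 8.0 8.0 19.0
    endloop
  endfacet
  facet normal -0.8129 0.4712 0.3423
    outer loop
      vertex 4.0 14.9 0.0
      vertex 0.0 8.0 0.0
      vertex 8.0 8.0 19.0
    endloop
  endfacet
  facet normal -0.8129 -0.4712 0.3423
    outer loop
      vertex 0.0 8.0 0.0
      vertex 4.0 1.1 0.0
      vertex 8.0 8.0 19.0
    endloop
  endfacet
  facet normal 0.0000 -0.9399 0.3413
    outer loop
      vertex 4.0 1.1 0.0
      vertex 12.0 1.1 0.0
      vertex 8.0 8.0 19.0
    endloop
  endfacet
  facet normal 0.8129 -0.4712 0.3423
    outer loop
      vertex 12.0 1.1 0.0
      vertex 16.0 8.0 0.0
      vertex 8.0 8.0 19.0
    endloop
  endfacet
endsolid part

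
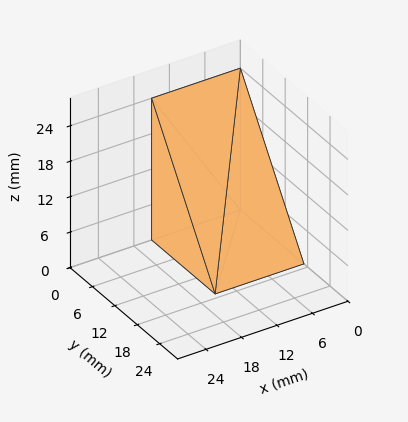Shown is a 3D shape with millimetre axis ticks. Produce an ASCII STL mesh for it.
Reading the render: the shape is a wedge (ramp): 15 × 17 mm base, rising to 24 mm along the y=0 edge and sloping linearly to z=0 at y=17 (dimensions read to the nearest mm from the axis ticks). For the STL, each face is triangulated and given an outward normal.

solid part
  facet normal 0.0000 0.0000 -1.0000
    outer loop
      vertex 15.00 17.00 0.00
      vertex 15.00 0.00 0.00
      vertex 0.00 0.00 0.00
    endloop
  endfacet
  facet normal 0.0000 0.0000 -1.0000
    outer loop
      vertex 0.00 17.00 0.00
      vertex 15.00 17.00 0.00
      vertex 0.00 0.00 0.00
    endloop
  endfacet
  facet normal 0.0000 -1.0000 0.0000
    outer loop
      vertex 0.00 0.00 0.00
      vertex 15.00 0.00 0.00
      vertex 15.00 0.00 24.00
    endloop
  endfacet
  facet normal 0.0000 -1.0000 0.0000
    outer loop
      vertex 0.00 0.00 0.00
      vertex 15.00 0.00 24.00
      vertex 0.00 0.00 24.00
    endloop
  endfacet
  facet normal 0.0000 0.8160 0.5780
    outer loop
      vertex 0.00 0.00 24.00
      vertex 15.00 0.00 24.00
      vertex 15.00 17.00 0.00
    endloop
  endfacet
  facet normal 0.0000 0.8160 0.5780
    outer loop
      vertex 0.00 0.00 24.00
      vertex 15.00 17.00 0.00
      vertex 0.00 17.00 0.00
    endloop
  endfacet
  facet normal -1.0000 0.0000 0.0000
    outer loop
      vertex 0.00 0.00 24.00
      vertex 0.00 17.00 0.00
      vertex 0.00 0.00 0.00
    endloop
  endfacet
  facet normal 1.0000 0.0000 0.0000
    outer loop
      vertex 15.00 0.00 0.00
      vertex 15.00 17.00 0.00
      vertex 15.00 0.00 24.00
    endloop
  endfacet
endsolid part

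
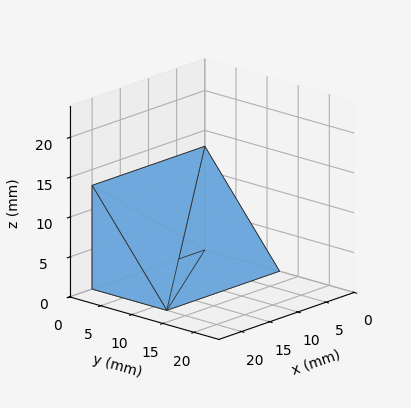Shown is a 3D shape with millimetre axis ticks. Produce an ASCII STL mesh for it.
Reading the render: the shape is a wedge (ramp): 20 × 12 mm base, rising to 13 mm along the y=0 edge and sloping linearly to z=0 at y=12 (dimensions read to the nearest mm from the axis ticks). For the STL, each face is triangulated and given an outward normal.

solid part
  facet normal 0.0000 0.0000 -1.0000
    outer loop
      vertex 20.0 12.0 0.0
      vertex 20.0 0.0 0.0
      vertex 0.0 0.0 0.0
    endloop
  endfacet
  facet normal 0.0000 0.0000 -1.0000
    outer loop
      vertex 0.0 12.0 0.0
      vertex 20.0 12.0 0.0
      vertex 0.0 0.0 0.0
    endloop
  endfacet
  facet normal 0.0000 -1.0000 0.0000
    outer loop
      vertex 0.0 0.0 0.0
      vertex 20.0 0.0 0.0
      vertex 20.0 0.0 13.0
    endloop
  endfacet
  facet normal 0.0000 -1.0000 0.0000
    outer loop
      vertex 0.0 0.0 0.0
      vertex 20.0 0.0 13.0
      vertex 0.0 0.0 13.0
    endloop
  endfacet
  facet normal 0.0000 0.7348 0.6783
    outer loop
      vertex 0.0 0.0 13.0
      vertex 20.0 0.0 13.0
      vertex 20.0 12.0 0.0
    endloop
  endfacet
  facet normal 0.0000 0.7348 0.6783
    outer loop
      vertex 0.0 0.0 13.0
      vertex 20.0 12.0 0.0
      vertex 0.0 12.0 0.0
    endloop
  endfacet
  facet normal -1.0000 0.0000 0.0000
    outer loop
      vertex 0.0 0.0 13.0
      vertex 0.0 12.0 0.0
      vertex 0.0 0.0 0.0
    endloop
  endfacet
  facet normal 1.0000 0.0000 0.0000
    outer loop
      vertex 20.0 0.0 0.0
      vertex 20.0 12.0 0.0
      vertex 20.0 0.0 13.0
    endloop
  endfacet
endsolid part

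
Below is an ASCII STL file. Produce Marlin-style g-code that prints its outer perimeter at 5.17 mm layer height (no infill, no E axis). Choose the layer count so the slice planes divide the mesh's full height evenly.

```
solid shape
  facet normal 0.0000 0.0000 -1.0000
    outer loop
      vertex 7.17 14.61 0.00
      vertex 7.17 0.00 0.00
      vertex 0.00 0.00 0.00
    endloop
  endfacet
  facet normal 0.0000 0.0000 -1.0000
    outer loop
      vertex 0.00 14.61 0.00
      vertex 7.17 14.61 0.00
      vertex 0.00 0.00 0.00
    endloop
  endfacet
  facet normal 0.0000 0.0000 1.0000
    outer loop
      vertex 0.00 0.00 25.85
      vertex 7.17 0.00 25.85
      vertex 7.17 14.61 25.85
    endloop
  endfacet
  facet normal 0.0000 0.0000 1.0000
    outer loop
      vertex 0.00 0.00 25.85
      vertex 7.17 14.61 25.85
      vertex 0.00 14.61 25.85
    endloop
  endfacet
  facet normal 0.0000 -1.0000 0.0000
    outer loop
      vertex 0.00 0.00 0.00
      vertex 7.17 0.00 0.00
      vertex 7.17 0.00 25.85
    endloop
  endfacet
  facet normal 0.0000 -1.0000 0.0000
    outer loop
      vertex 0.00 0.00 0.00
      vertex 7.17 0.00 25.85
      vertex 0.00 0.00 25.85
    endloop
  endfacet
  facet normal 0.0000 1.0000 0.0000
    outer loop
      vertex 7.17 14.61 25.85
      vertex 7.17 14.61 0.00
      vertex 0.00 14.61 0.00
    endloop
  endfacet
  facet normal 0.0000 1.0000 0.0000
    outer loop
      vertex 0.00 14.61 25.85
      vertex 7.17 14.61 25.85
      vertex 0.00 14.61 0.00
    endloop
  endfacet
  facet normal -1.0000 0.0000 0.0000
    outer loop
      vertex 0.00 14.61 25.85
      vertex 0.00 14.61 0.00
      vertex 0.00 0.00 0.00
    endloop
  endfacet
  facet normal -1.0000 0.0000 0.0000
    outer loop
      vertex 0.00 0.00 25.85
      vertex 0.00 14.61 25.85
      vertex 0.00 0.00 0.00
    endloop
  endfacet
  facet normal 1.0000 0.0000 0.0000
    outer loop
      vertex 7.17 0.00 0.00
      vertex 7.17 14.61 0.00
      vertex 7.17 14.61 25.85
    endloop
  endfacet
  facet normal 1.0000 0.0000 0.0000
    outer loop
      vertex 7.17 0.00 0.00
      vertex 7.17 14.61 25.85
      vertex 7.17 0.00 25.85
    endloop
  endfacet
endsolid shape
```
; perimeter-only toolpath
G21 ; units = mm
G90 ; absolute positioning
G28 ; home
; layer 1
G0 Z5.17
G0 X0.00 Y0.00
G1 X7.17 Y0.00
G1 X7.17 Y14.61
G1 X0.00 Y14.61
G1 X0.00 Y0.00
; layer 2
G0 Z10.34
G0 X0.00 Y0.00
G1 X7.17 Y0.00
G1 X7.17 Y14.61
G1 X0.00 Y14.61
G1 X0.00 Y0.00
; layer 3
G0 Z15.51
G0 X0.00 Y0.00
G1 X7.17 Y0.00
G1 X7.17 Y14.61
G1 X0.00 Y14.61
G1 X0.00 Y0.00
; layer 4
G0 Z20.68
G0 X0.00 Y0.00
G1 X7.17 Y0.00
G1 X7.17 Y14.61
G1 X0.00 Y14.61
G1 X0.00 Y0.00
; layer 5
G0 Z25.85
G0 X0.00 Y0.00
G1 X7.17 Y0.00
G1 X7.17 Y14.61
G1 X0.00 Y14.61
G1 X0.00 Y0.00
M2 ; end

The solid is a rectangular box, roughly 7.17 × 14.6 mm footprint and 25.9 mm tall. Slicing at Δz = 5.17 mm — 5 equal slices spanning the solid's height, so layer i sits at z = i·h/5 — gives 5 non-empty perimeters. Each is a 4-segment closed polygon; G0 lifts to the layer z and rapids to the start vertex, then G1 traces the edges.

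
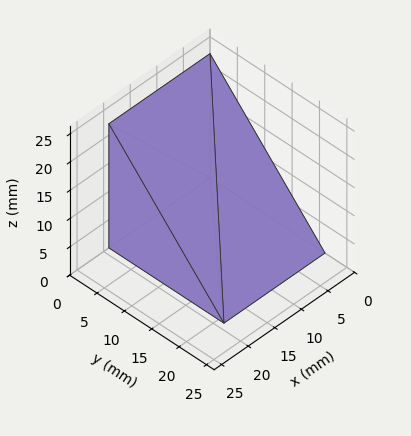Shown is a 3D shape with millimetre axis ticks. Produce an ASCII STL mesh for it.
Reading the render: the shape is a wedge (ramp): 19 × 21 mm base, rising to 22 mm along the y=0 edge and sloping linearly to z=0 at y=21 (dimensions read to the nearest mm from the axis ticks). For the STL, each face is triangulated and given an outward normal.

solid part
  facet normal 0.0000 0.0000 -1.0000
    outer loop
      vertex 19.00 21.00 0.00
      vertex 19.00 0.00 0.00
      vertex 0.00 0.00 0.00
    endloop
  endfacet
  facet normal 0.0000 0.0000 -1.0000
    outer loop
      vertex 0.00 21.00 0.00
      vertex 19.00 21.00 0.00
      vertex 0.00 0.00 0.00
    endloop
  endfacet
  facet normal 0.0000 -1.0000 0.0000
    outer loop
      vertex 0.00 0.00 0.00
      vertex 19.00 0.00 0.00
      vertex 19.00 0.00 22.00
    endloop
  endfacet
  facet normal 0.0000 -1.0000 0.0000
    outer loop
      vertex 0.00 0.00 0.00
      vertex 19.00 0.00 22.00
      vertex 0.00 0.00 22.00
    endloop
  endfacet
  facet normal 0.0000 0.7234 0.6905
    outer loop
      vertex 0.00 0.00 22.00
      vertex 19.00 0.00 22.00
      vertex 19.00 21.00 0.00
    endloop
  endfacet
  facet normal 0.0000 0.7234 0.6905
    outer loop
      vertex 0.00 0.00 22.00
      vertex 19.00 21.00 0.00
      vertex 0.00 21.00 0.00
    endloop
  endfacet
  facet normal -1.0000 0.0000 0.0000
    outer loop
      vertex 0.00 0.00 22.00
      vertex 0.00 21.00 0.00
      vertex 0.00 0.00 0.00
    endloop
  endfacet
  facet normal 1.0000 0.0000 0.0000
    outer loop
      vertex 19.00 0.00 0.00
      vertex 19.00 21.00 0.00
      vertex 19.00 0.00 22.00
    endloop
  endfacet
endsolid part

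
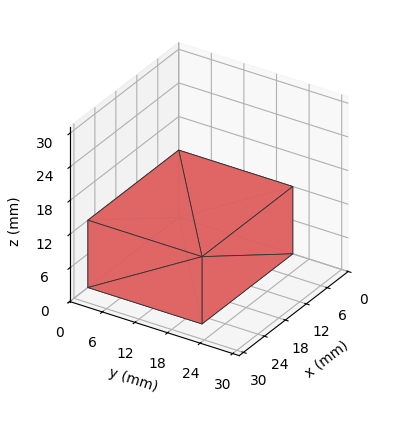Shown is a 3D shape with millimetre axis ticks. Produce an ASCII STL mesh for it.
Reading the render: the shape is a rectangular box, roughly 26 × 21 mm footprint and 12 mm tall (dimensions read to the nearest mm from the axis ticks). For the STL, each face is triangulated and given an outward normal.

solid part
  facet normal 0.0000 0.0000 -1.0000
    outer loop
      vertex 26.00 21.00 0.00
      vertex 26.00 0.00 0.00
      vertex 0.00 0.00 0.00
    endloop
  endfacet
  facet normal 0.0000 0.0000 -1.0000
    outer loop
      vertex 0.00 21.00 0.00
      vertex 26.00 21.00 0.00
      vertex 0.00 0.00 0.00
    endloop
  endfacet
  facet normal 0.0000 0.0000 1.0000
    outer loop
      vertex 0.00 0.00 12.00
      vertex 26.00 0.00 12.00
      vertex 26.00 21.00 12.00
    endloop
  endfacet
  facet normal 0.0000 0.0000 1.0000
    outer loop
      vertex 0.00 0.00 12.00
      vertex 26.00 21.00 12.00
      vertex 0.00 21.00 12.00
    endloop
  endfacet
  facet normal 0.0000 -1.0000 0.0000
    outer loop
      vertex 0.00 0.00 0.00
      vertex 26.00 0.00 0.00
      vertex 26.00 0.00 12.00
    endloop
  endfacet
  facet normal 0.0000 -1.0000 0.0000
    outer loop
      vertex 0.00 0.00 0.00
      vertex 26.00 0.00 12.00
      vertex 0.00 0.00 12.00
    endloop
  endfacet
  facet normal 0.0000 1.0000 0.0000
    outer loop
      vertex 26.00 21.00 12.00
      vertex 26.00 21.00 0.00
      vertex 0.00 21.00 0.00
    endloop
  endfacet
  facet normal 0.0000 1.0000 0.0000
    outer loop
      vertex 0.00 21.00 12.00
      vertex 26.00 21.00 12.00
      vertex 0.00 21.00 0.00
    endloop
  endfacet
  facet normal -1.0000 0.0000 0.0000
    outer loop
      vertex 0.00 21.00 12.00
      vertex 0.00 21.00 0.00
      vertex 0.00 0.00 0.00
    endloop
  endfacet
  facet normal -1.0000 0.0000 0.0000
    outer loop
      vertex 0.00 0.00 12.00
      vertex 0.00 21.00 12.00
      vertex 0.00 0.00 0.00
    endloop
  endfacet
  facet normal 1.0000 0.0000 0.0000
    outer loop
      vertex 26.00 0.00 0.00
      vertex 26.00 21.00 0.00
      vertex 26.00 21.00 12.00
    endloop
  endfacet
  facet normal 1.0000 0.0000 0.0000
    outer loop
      vertex 26.00 0.00 0.00
      vertex 26.00 21.00 12.00
      vertex 26.00 0.00 12.00
    endloop
  endfacet
endsolid part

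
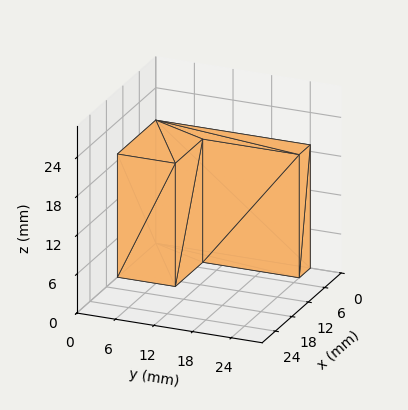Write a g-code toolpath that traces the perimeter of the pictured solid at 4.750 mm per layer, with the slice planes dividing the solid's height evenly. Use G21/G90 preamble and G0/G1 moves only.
Reading the render: the shape is an L-shaped prism: outer 14 × 24 mm, arm thicknesses ≈ 9 mm (horizontal) and 4 mm (vertical), extruded 19 mm in z (dimensions read to the nearest mm from the axis ticks). For the g-code, the solid's height is divided into equal slices at the stated Δz and each level perimeter traced with G1 moves after a G0 lift.

; perimeter-only toolpath
G21 ; units = mm
G90 ; absolute positioning
G28 ; home
; layer 1
G0 Z4.750
G0 X0.000 Y0.000
G1 X14.000 Y0.000
G1 X14.000 Y9.000
G1 X4.000 Y9.000
G1 X4.000 Y24.000
G1 X0.000 Y24.000
G1 X0.000 Y0.000
; layer 2
G0 Z9.500
G0 X0.000 Y0.000
G1 X14.000 Y0.000
G1 X14.000 Y9.000
G1 X4.000 Y9.000
G1 X4.000 Y24.000
G1 X0.000 Y24.000
G1 X0.000 Y0.000
; layer 3
G0 Z14.250
G0 X0.000 Y0.000
G1 X14.000 Y0.000
G1 X14.000 Y9.000
G1 X4.000 Y9.000
G1 X4.000 Y24.000
G1 X0.000 Y24.000
G1 X0.000 Y0.000
; layer 4
G0 Z19.000
G0 X0.000 Y0.000
G1 X14.000 Y0.000
G1 X14.000 Y9.000
G1 X4.000 Y9.000
G1 X4.000 Y24.000
G1 X0.000 Y24.000
G1 X0.000 Y0.000
M2 ; end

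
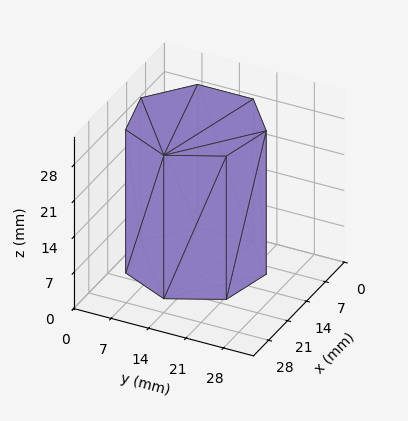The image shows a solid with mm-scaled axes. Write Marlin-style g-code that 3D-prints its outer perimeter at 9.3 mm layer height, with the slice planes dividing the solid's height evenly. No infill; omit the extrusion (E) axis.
Reading the render: the shape is a regular 7-sided prism (a cylinder approximated with 7 flat sides), circumscribed radius ≈ 12 mm, height ≈ 28 mm (dimensions read to the nearest mm from the axis ticks). For the g-code, the solid's height is divided into equal slices at the stated Δz and each level perimeter traced with G1 moves after a G0 lift.

; perimeter-only toolpath
G21 ; units = mm
G90 ; absolute positioning
G28 ; home
; layer 1
G0 Z9.3
G0 X24.0 Y12.0
G1 X19.5 Y21.4
G1 X9.3 Y23.7
G1 X1.2 Y17.2
G1 X1.2 Y6.8
G1 X9.3 Y0.3
G1 X19.5 Y2.6
G1 X24.0 Y12.0
; layer 2
G0 Z18.7
G0 X24.0 Y12.0
G1 X19.5 Y21.4
G1 X9.3 Y23.7
G1 X1.2 Y17.2
G1 X1.2 Y6.8
G1 X9.3 Y0.3
G1 X19.5 Y2.6
G1 X24.0 Y12.0
; layer 3
G0 Z28.0
G0 X24.0 Y12.0
G1 X19.5 Y21.4
G1 X9.3 Y23.7
G1 X1.2 Y17.2
G1 X1.2 Y6.8
G1 X9.3 Y0.3
G1 X19.5 Y2.6
G1 X24.0 Y12.0
M2 ; end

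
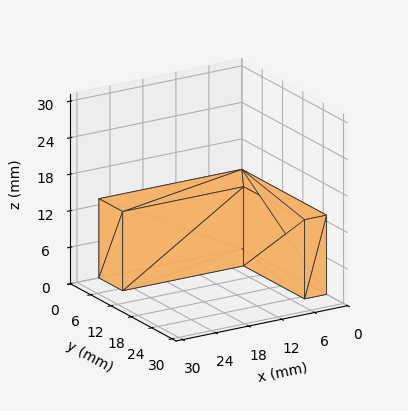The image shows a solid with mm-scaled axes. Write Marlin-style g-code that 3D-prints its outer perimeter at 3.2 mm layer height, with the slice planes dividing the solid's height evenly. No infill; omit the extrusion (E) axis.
Reading the render: the shape is an L-shaped prism: outer 26 × 25 mm, arm thicknesses ≈ 7 mm (horizontal) and 4 mm (vertical), extruded 13 mm in z (dimensions read to the nearest mm from the axis ticks). For the g-code, the solid's height is divided into equal slices at the stated Δz and each level perimeter traced with G1 moves after a G0 lift.

; perimeter-only toolpath
G21 ; units = mm
G90 ; absolute positioning
G28 ; home
; layer 1
G0 Z3.2
G0 X0.0 Y0.0
G1 X26.0 Y0.0
G1 X26.0 Y7.0
G1 X4.0 Y7.0
G1 X4.0 Y25.0
G1 X0.0 Y25.0
G1 X0.0 Y0.0
; layer 2
G0 Z6.5
G0 X0.0 Y0.0
G1 X26.0 Y0.0
G1 X26.0 Y7.0
G1 X4.0 Y7.0
G1 X4.0 Y25.0
G1 X0.0 Y25.0
G1 X0.0 Y0.0
; layer 3
G0 Z9.8
G0 X0.0 Y0.0
G1 X26.0 Y0.0
G1 X26.0 Y7.0
G1 X4.0 Y7.0
G1 X4.0 Y25.0
G1 X0.0 Y25.0
G1 X0.0 Y0.0
; layer 4
G0 Z13.0
G0 X0.0 Y0.0
G1 X26.0 Y0.0
G1 X26.0 Y7.0
G1 X4.0 Y7.0
G1 X4.0 Y25.0
G1 X0.0 Y25.0
G1 X0.0 Y0.0
M2 ; end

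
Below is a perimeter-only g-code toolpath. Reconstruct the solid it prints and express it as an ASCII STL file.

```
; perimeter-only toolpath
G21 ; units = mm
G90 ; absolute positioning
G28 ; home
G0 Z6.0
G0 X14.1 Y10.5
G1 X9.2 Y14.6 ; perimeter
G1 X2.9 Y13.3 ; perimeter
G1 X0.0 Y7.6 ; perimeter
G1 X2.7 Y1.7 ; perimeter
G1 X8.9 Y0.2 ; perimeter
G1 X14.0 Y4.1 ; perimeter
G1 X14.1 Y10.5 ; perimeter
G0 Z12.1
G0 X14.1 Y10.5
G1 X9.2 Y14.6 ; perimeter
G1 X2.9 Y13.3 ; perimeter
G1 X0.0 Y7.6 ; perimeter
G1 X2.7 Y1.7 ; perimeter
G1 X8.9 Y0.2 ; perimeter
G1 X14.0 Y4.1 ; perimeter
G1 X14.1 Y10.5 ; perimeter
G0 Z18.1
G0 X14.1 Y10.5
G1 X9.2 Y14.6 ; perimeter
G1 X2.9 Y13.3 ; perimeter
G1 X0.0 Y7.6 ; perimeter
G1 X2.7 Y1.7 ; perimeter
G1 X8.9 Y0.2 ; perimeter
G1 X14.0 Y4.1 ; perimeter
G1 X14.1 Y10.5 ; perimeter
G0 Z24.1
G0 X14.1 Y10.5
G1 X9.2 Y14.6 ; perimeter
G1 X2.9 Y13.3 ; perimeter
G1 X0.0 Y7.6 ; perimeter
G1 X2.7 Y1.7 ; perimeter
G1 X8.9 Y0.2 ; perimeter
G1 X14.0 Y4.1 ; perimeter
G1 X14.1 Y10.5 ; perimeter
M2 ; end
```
solid part
  facet normal 0.0000 0.0000 -1.0000
    outer loop
      vertex 2.9 13.3 0.0
      vertex 9.2 14.6 0.0
      vertex 14.1 10.5 0.0
    endloop
  endfacet
  facet normal 0.0000 0.0000 -1.0000
    outer loop
      vertex 0.0 7.6 0.0
      vertex 2.9 13.3 0.0
      vertex 14.1 10.5 0.0
    endloop
  endfacet
  facet normal 0.0000 0.0000 -1.0000
    outer loop
      vertex 2.7 1.7 0.0
      vertex 0.0 7.6 0.0
      vertex 14.1 10.5 0.0
    endloop
  endfacet
  facet normal 0.0000 0.0000 -1.0000
    outer loop
      vertex 8.9 0.2 0.0
      vertex 2.7 1.7 0.0
      vertex 14.1 10.5 0.0
    endloop
  endfacet
  facet normal 0.0000 0.0000 -1.0000
    outer loop
      vertex 14.0 4.1 0.0
      vertex 8.9 0.2 0.0
      vertex 14.1 10.5 0.0
    endloop
  endfacet
  facet normal 0.0000 0.0000 1.0000
    outer loop
      vertex 14.1 10.5 24.1
      vertex 9.2 14.6 24.1
      vertex 2.9 13.3 24.1
    endloop
  endfacet
  facet normal 0.0000 0.0000 1.0000
    outer loop
      vertex 14.1 10.5 24.1
      vertex 2.9 13.3 24.1
      vertex 0.0 7.6 24.1
    endloop
  endfacet
  facet normal 0.0000 0.0000 1.0000
    outer loop
      vertex 14.1 10.5 24.1
      vertex 0.0 7.6 24.1
      vertex 2.7 1.7 24.1
    endloop
  endfacet
  facet normal 0.0000 0.0000 1.0000
    outer loop
      vertex 14.1 10.5 24.1
      vertex 2.7 1.7 24.1
      vertex 8.9 0.2 24.1
    endloop
  endfacet
  facet normal 0.0000 0.0000 1.0000
    outer loop
      vertex 14.1 10.5 24.1
      vertex 8.9 0.2 24.1
      vertex 14.0 4.1 24.1
    endloop
  endfacet
  facet normal 0.6417 0.7669 0.0000
    outer loop
      vertex 14.1 10.5 0.0
      vertex 9.2 14.6 0.0
      vertex 9.2 14.6 24.1
    endloop
  endfacet
  facet normal 0.6417 0.7669 0.0000
    outer loop
      vertex 14.1 10.5 0.0
      vertex 9.2 14.6 24.1
      vertex 14.1 10.5 24.1
    endloop
  endfacet
  facet normal -0.2021 0.9794 0.0000
    outer loop
      vertex 9.2 14.6 0.0
      vertex 2.9 13.3 0.0
      vertex 2.9 13.3 24.1
    endloop
  endfacet
  facet normal -0.2021 0.9794 0.0000
    outer loop
      vertex 9.2 14.6 0.0
      vertex 2.9 13.3 24.1
      vertex 9.2 14.6 24.1
    endloop
  endfacet
  facet normal -0.8913 0.4535 0.0000
    outer loop
      vertex 2.9 13.3 0.0
      vertex 0.0 7.6 0.0
      vertex 0.0 7.6 24.1
    endloop
  endfacet
  facet normal -0.8913 0.4535 0.0000
    outer loop
      vertex 2.9 13.3 0.0
      vertex 0.0 7.6 24.1
      vertex 2.9 13.3 24.1
    endloop
  endfacet
  facet normal -0.9093 -0.4161 0.0000
    outer loop
      vertex 0.0 7.6 0.0
      vertex 2.7 1.7 0.0
      vertex 2.7 1.7 24.1
    endloop
  endfacet
  facet normal -0.9093 -0.4161 0.0000
    outer loop
      vertex 0.0 7.6 0.0
      vertex 2.7 1.7 24.1
      vertex 0.0 7.6 24.1
    endloop
  endfacet
  facet normal -0.2352 -0.9720 0.0000
    outer loop
      vertex 2.7 1.7 0.0
      vertex 8.9 0.2 0.0
      vertex 8.9 0.2 24.1
    endloop
  endfacet
  facet normal -0.2352 -0.9720 0.0000
    outer loop
      vertex 2.7 1.7 0.0
      vertex 8.9 0.2 24.1
      vertex 2.7 1.7 24.1
    endloop
  endfacet
  facet normal 0.6075 -0.7944 0.0000
    outer loop
      vertex 8.9 0.2 0.0
      vertex 14.0 4.1 0.0
      vertex 14.0 4.1 24.1
    endloop
  endfacet
  facet normal 0.6075 -0.7944 0.0000
    outer loop
      vertex 8.9 0.2 0.0
      vertex 14.0 4.1 24.1
      vertex 8.9 0.2 24.1
    endloop
  endfacet
  facet normal 0.9999 -0.0156 0.0000
    outer loop
      vertex 14.0 4.1 0.0
      vertex 14.1 10.5 0.0
      vertex 14.1 10.5 24.1
    endloop
  endfacet
  facet normal 0.9999 -0.0156 0.0000
    outer loop
      vertex 14.0 4.1 0.0
      vertex 14.1 10.5 24.1
      vertex 14.0 4.1 24.1
    endloop
  endfacet
endsolid part

The G0 Z moves step by Δz≈6.0 mm. Every layer's G1 loop is the same polygon, so the solid is a straight extrusion of it from z=0 to z≈24.1. Closing with flat bottom and top caps and triangulating gives 24 facets — a regular 7-sided prism (a cylinder approximated with 7 flat sides), circumscribed radius ≈ 7.4 mm, height ≈ 24.1 mm.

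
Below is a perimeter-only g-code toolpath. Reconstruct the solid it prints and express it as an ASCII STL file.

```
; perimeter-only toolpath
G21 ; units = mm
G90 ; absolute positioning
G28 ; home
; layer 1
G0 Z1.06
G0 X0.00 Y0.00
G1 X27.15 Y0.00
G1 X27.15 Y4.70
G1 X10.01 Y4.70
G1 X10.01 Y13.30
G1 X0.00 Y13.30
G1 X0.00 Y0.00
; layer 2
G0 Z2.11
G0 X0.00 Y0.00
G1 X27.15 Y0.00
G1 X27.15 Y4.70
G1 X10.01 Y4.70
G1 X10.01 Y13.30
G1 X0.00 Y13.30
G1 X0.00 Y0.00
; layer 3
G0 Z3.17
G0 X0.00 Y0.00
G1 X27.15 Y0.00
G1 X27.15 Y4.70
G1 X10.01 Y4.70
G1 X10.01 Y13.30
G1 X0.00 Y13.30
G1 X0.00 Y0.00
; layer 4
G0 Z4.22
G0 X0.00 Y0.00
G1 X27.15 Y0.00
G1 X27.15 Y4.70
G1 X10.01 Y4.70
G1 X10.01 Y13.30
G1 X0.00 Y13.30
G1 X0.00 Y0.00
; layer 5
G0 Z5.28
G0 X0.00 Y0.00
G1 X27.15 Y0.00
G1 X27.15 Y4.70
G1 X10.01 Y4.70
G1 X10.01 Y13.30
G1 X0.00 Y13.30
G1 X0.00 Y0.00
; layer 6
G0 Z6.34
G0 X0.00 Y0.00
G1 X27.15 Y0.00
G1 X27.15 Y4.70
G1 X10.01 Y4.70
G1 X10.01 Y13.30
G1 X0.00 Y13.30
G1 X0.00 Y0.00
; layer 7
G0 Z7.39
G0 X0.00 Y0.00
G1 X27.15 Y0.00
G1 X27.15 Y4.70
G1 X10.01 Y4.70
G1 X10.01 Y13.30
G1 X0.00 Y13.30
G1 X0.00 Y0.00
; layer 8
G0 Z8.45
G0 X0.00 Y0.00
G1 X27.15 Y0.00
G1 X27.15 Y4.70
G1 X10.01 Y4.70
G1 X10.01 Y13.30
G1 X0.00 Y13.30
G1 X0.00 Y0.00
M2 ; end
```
solid part
  facet normal 0.0000 0.0000 -1.0000
    outer loop
      vertex 27.15 4.70 0.00
      vertex 27.15 0.00 0.00
      vertex 0.00 0.00 0.00
    endloop
  endfacet
  facet normal 0.0000 0.0000 -1.0000
    outer loop
      vertex 10.01 4.70 0.00
      vertex 27.15 4.70 0.00
      vertex 0.00 0.00 0.00
    endloop
  endfacet
  facet normal 0.0000 0.0000 -1.0000
    outer loop
      vertex 10.01 13.30 0.00
      vertex 10.01 4.70 0.00
      vertex 0.00 0.00 0.00
    endloop
  endfacet
  facet normal 0.0000 0.0000 -1.0000
    outer loop
      vertex 0.00 13.30 0.00
      vertex 10.01 13.30 0.00
      vertex 0.00 0.00 0.00
    endloop
  endfacet
  facet normal 0.0000 0.0000 1.0000
    outer loop
      vertex 0.00 0.00 8.45
      vertex 27.15 0.00 8.45
      vertex 27.15 4.70 8.45
    endloop
  endfacet
  facet normal 0.0000 0.0000 1.0000
    outer loop
      vertex 0.00 0.00 8.45
      vertex 27.15 4.70 8.45
      vertex 10.01 4.70 8.45
    endloop
  endfacet
  facet normal 0.0000 0.0000 1.0000
    outer loop
      vertex 0.00 0.00 8.45
      vertex 10.01 4.70 8.45
      vertex 10.01 13.30 8.45
    endloop
  endfacet
  facet normal 0.0000 0.0000 1.0000
    outer loop
      vertex 0.00 0.00 8.45
      vertex 10.01 13.30 8.45
      vertex 0.00 13.30 8.45
    endloop
  endfacet
  facet normal 0.0000 -1.0000 0.0000
    outer loop
      vertex 0.00 0.00 0.00
      vertex 27.15 0.00 0.00
      vertex 27.15 0.00 8.45
    endloop
  endfacet
  facet normal 0.0000 -1.0000 0.0000
    outer loop
      vertex 0.00 0.00 0.00
      vertex 27.15 0.00 8.45
      vertex 0.00 0.00 8.45
    endloop
  endfacet
  facet normal 1.0000 0.0000 0.0000
    outer loop
      vertex 27.15 0.00 0.00
      vertex 27.15 4.70 0.00
      vertex 27.15 4.70 8.45
    endloop
  endfacet
  facet normal 1.0000 0.0000 0.0000
    outer loop
      vertex 27.15 0.00 0.00
      vertex 27.15 4.70 8.45
      vertex 27.15 0.00 8.45
    endloop
  endfacet
  facet normal 0.0000 1.0000 0.0000
    outer loop
      vertex 27.15 4.70 0.00
      vertex 10.01 4.70 0.00
      vertex 10.01 4.70 8.45
    endloop
  endfacet
  facet normal 0.0000 1.0000 0.0000
    outer loop
      vertex 27.15 4.70 0.00
      vertex 10.01 4.70 8.45
      vertex 27.15 4.70 8.45
    endloop
  endfacet
  facet normal 1.0000 0.0000 0.0000
    outer loop
      vertex 10.01 4.70 0.00
      vertex 10.01 13.30 0.00
      vertex 10.01 13.30 8.45
    endloop
  endfacet
  facet normal 1.0000 0.0000 0.0000
    outer loop
      vertex 10.01 4.70 0.00
      vertex 10.01 13.30 8.45
      vertex 10.01 4.70 8.45
    endloop
  endfacet
  facet normal 0.0000 1.0000 0.0000
    outer loop
      vertex 10.01 13.30 0.00
      vertex 0.00 13.30 0.00
      vertex 0.00 13.30 8.45
    endloop
  endfacet
  facet normal 0.0000 1.0000 0.0000
    outer loop
      vertex 10.01 13.30 0.00
      vertex 0.00 13.30 8.45
      vertex 10.01 13.30 8.45
    endloop
  endfacet
  facet normal -1.0000 0.0000 0.0000
    outer loop
      vertex 0.00 13.30 0.00
      vertex 0.00 0.00 0.00
      vertex 0.00 0.00 8.45
    endloop
  endfacet
  facet normal -1.0000 0.0000 0.0000
    outer loop
      vertex 0.00 13.30 0.00
      vertex 0.00 0.00 8.45
      vertex 0.00 13.30 8.45
    endloop
  endfacet
endsolid part

The G0 Z moves step by Δz≈1.06 mm. Every layer's G1 loop is the same polygon, so the solid is a straight extrusion of it from z=0 to z≈8.45. Closing with flat bottom and top caps and triangulating gives 20 facets — an L-shaped prism: outer 27.1 × 13.3 mm, arm thicknesses ≈ 4.7 mm (horizontal) and 10 mm (vertical), extruded 8.45 mm in z.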